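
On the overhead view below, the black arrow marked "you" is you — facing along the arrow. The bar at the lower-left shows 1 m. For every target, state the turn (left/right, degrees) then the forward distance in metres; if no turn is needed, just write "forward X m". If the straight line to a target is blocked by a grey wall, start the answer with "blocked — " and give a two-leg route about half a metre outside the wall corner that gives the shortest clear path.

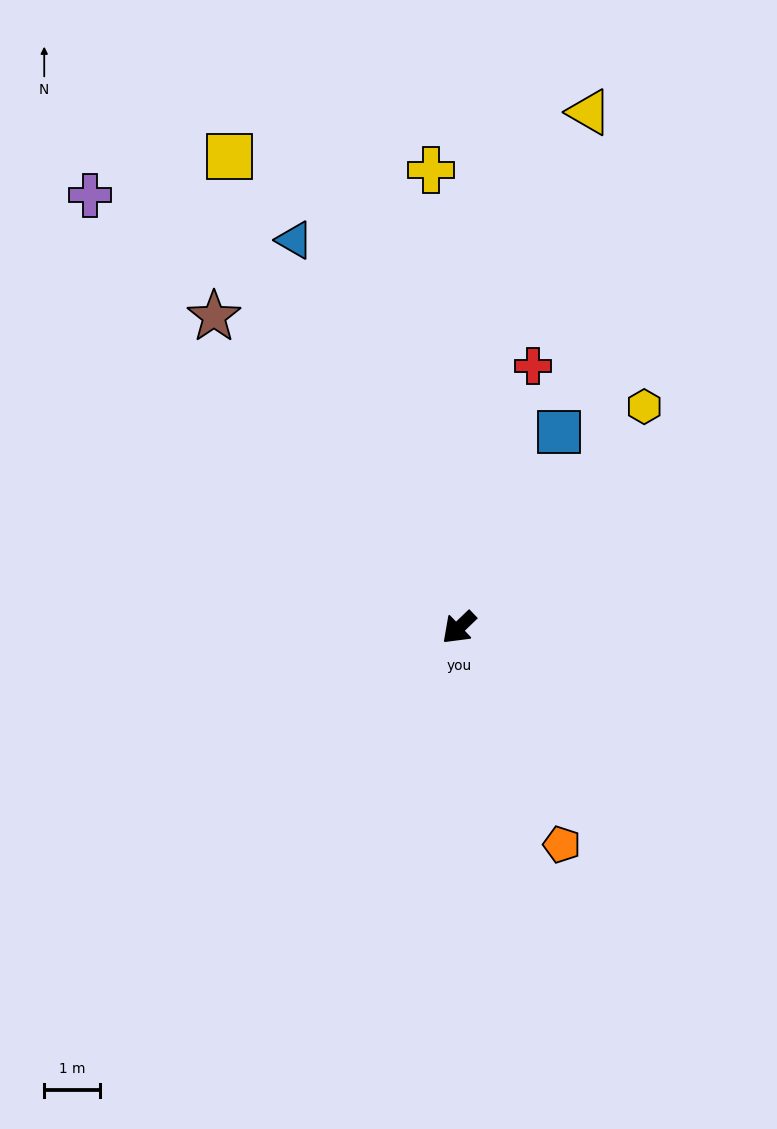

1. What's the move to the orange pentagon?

turn left 72°, forward 4.3 m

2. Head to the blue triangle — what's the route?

turn right 111°, forward 7.6 m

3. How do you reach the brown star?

turn right 96°, forward 7.1 m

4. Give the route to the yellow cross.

turn right 130°, forward 8.3 m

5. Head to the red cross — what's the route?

turn right 150°, forward 4.9 m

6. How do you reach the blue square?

turn right 161°, forward 4.0 m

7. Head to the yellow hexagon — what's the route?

turn right 174°, forward 5.2 m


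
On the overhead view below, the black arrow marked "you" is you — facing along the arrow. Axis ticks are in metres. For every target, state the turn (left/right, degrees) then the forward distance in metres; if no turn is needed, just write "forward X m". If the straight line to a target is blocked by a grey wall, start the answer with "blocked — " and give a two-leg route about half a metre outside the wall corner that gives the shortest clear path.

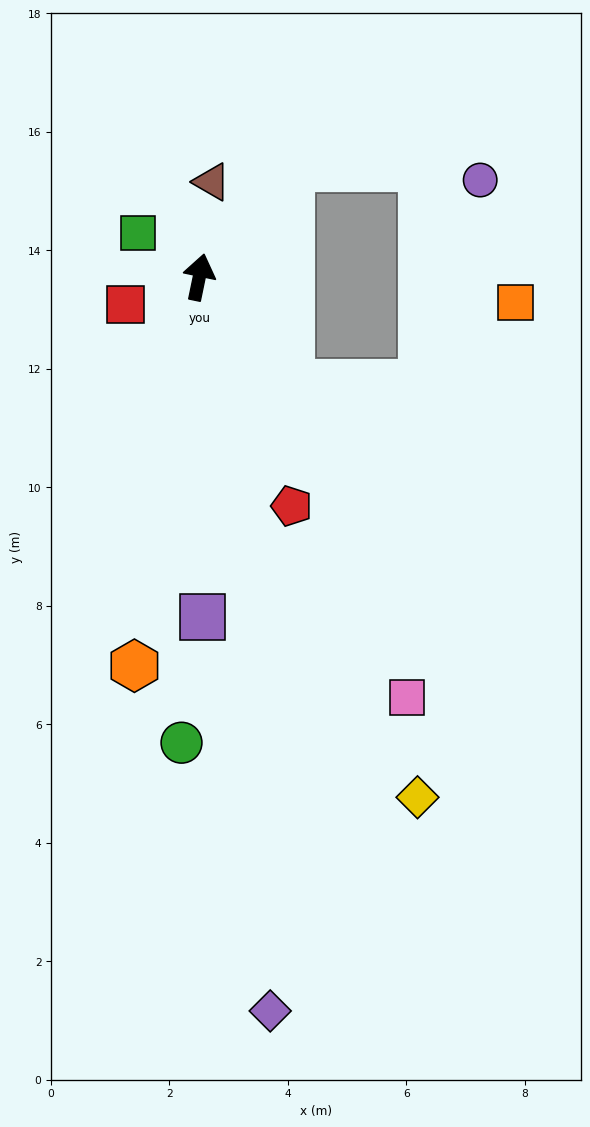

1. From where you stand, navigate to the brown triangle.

turn left 4°, forward 1.6 m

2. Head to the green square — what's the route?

turn left 66°, forward 1.3 m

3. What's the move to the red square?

turn left 122°, forward 1.3 m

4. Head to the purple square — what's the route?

turn right 168°, forward 5.7 m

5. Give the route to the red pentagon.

turn right 146°, forward 4.2 m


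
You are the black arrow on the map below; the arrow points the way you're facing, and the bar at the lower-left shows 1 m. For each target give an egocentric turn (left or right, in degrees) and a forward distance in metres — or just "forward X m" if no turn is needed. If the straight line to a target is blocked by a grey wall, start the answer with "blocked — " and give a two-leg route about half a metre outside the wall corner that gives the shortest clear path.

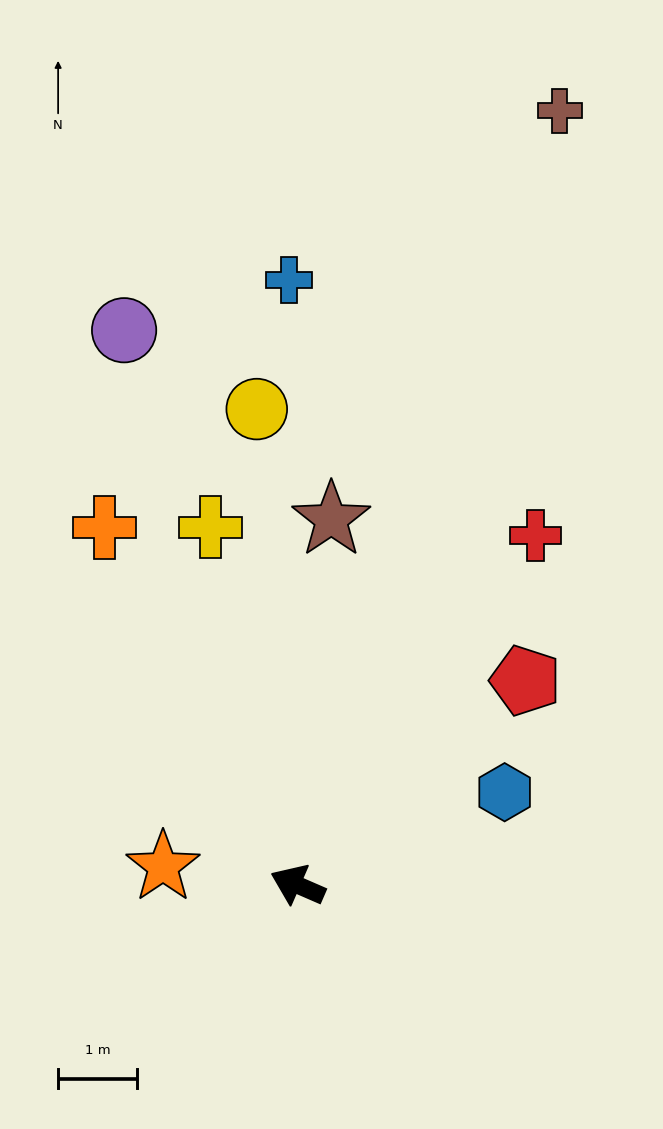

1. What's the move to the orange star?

turn left 16°, forward 1.7 m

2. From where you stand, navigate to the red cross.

turn right 101°, forward 5.3 m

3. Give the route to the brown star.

turn right 72°, forward 4.6 m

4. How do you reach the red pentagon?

turn right 115°, forward 3.9 m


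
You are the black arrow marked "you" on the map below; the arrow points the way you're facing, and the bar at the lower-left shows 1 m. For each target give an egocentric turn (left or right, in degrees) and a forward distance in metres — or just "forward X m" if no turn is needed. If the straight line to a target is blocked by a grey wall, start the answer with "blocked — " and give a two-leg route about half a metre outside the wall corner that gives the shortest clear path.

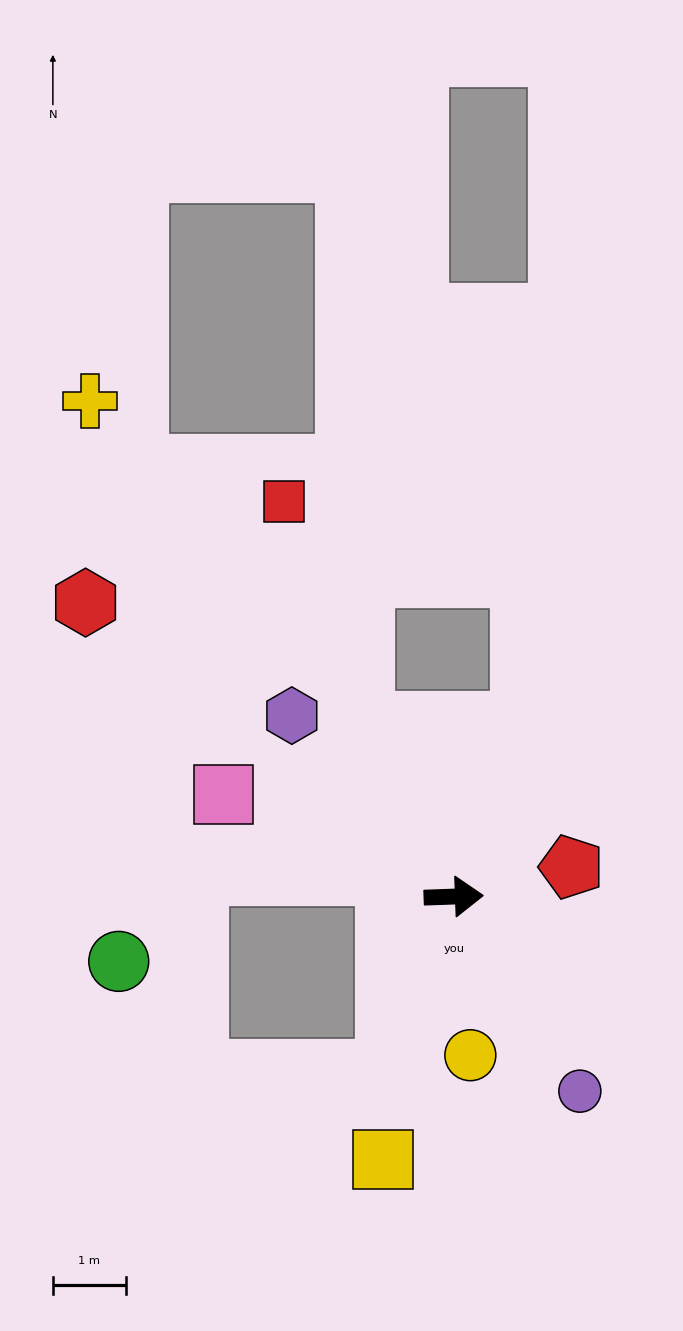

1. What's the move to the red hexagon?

turn left 139°, forward 6.5 m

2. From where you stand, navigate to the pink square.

turn left 154°, forward 3.5 m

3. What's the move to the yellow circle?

turn right 86°, forward 2.2 m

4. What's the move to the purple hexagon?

turn left 130°, forward 3.3 m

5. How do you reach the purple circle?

turn right 59°, forward 3.2 m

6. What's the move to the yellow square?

turn right 107°, forward 3.7 m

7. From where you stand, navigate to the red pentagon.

turn left 12°, forward 1.7 m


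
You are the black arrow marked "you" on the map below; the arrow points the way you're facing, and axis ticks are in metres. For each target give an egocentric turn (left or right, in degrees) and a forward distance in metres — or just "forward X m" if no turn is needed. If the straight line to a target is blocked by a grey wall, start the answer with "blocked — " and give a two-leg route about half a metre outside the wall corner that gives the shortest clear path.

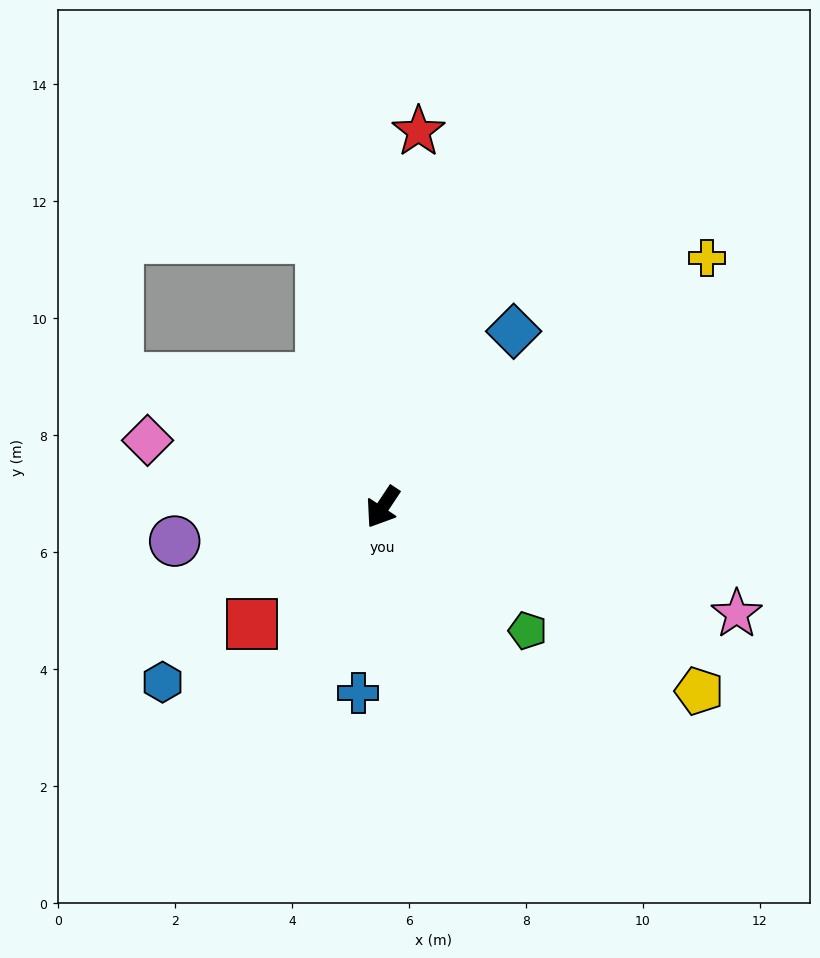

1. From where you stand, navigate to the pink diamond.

turn right 72°, forward 4.2 m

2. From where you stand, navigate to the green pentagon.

turn left 83°, forward 3.3 m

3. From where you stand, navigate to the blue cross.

turn left 26°, forward 3.2 m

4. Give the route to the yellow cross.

turn left 161°, forward 7.0 m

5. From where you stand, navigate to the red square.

turn right 15°, forward 3.0 m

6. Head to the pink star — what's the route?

turn left 107°, forward 6.3 m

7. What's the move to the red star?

turn right 152°, forward 6.5 m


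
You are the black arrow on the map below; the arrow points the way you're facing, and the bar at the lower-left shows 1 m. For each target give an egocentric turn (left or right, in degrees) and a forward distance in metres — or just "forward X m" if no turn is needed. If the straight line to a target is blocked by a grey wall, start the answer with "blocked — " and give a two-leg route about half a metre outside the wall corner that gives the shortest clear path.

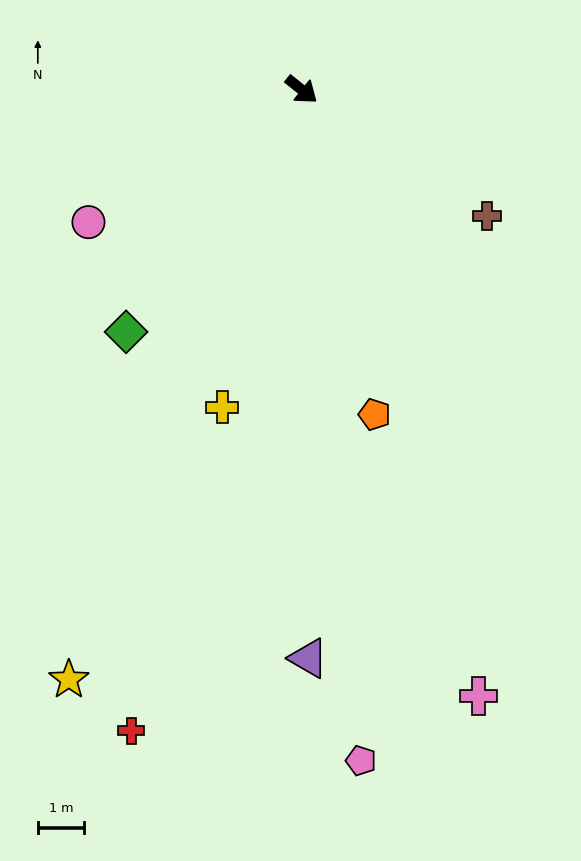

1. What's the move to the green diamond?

turn right 87°, forward 6.5 m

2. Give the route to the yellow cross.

turn right 65°, forward 7.1 m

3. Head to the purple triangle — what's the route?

turn right 51°, forward 12.4 m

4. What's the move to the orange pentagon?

turn right 39°, forward 7.2 m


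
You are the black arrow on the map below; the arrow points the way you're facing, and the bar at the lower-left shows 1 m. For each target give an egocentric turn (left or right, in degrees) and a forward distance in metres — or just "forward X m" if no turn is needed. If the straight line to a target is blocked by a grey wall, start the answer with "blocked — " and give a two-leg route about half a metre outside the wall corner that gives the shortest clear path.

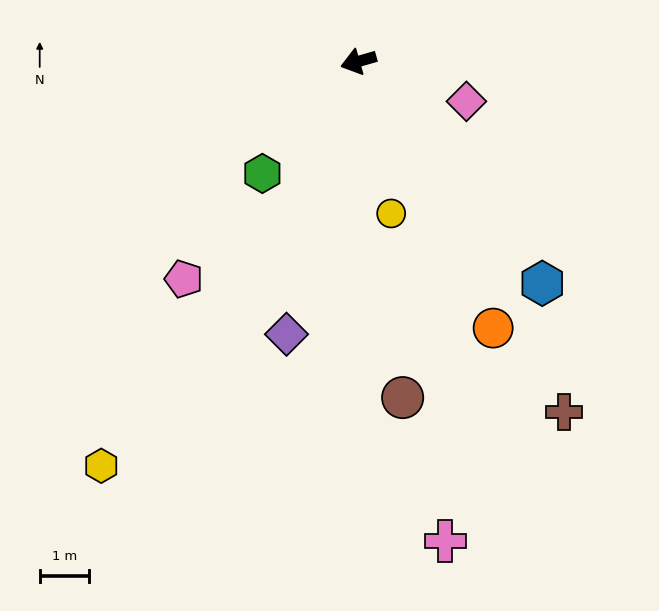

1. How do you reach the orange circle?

turn left 101°, forward 6.1 m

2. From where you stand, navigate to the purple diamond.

turn left 59°, forward 5.8 m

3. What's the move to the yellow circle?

turn left 86°, forward 3.2 m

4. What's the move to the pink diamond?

turn left 144°, forward 2.4 m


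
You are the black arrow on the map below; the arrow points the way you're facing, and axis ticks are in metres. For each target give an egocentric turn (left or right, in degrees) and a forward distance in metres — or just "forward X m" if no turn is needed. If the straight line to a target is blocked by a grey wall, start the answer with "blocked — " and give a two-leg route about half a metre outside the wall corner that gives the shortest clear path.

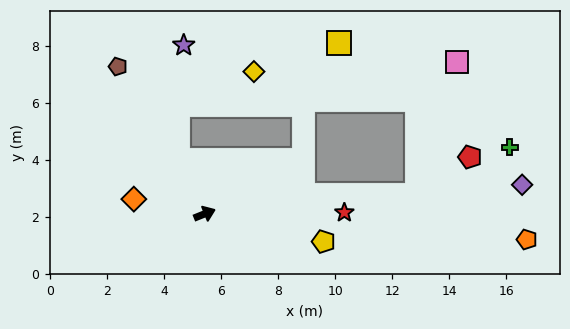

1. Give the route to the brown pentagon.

turn left 99°, forward 6.0 m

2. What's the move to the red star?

turn right 21°, forward 4.9 m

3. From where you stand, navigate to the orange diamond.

turn left 146°, forward 2.5 m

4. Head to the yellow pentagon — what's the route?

turn right 35°, forward 4.3 m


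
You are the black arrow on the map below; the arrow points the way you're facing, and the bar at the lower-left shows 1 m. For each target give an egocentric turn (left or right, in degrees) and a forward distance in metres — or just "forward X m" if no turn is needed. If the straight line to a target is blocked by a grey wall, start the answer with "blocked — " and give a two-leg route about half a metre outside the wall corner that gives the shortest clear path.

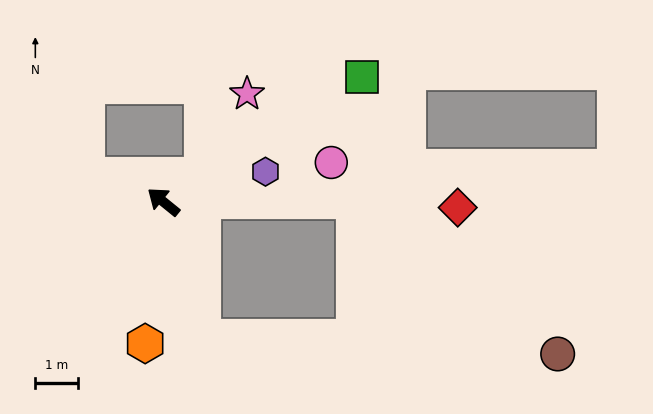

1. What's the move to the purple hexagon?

turn right 125°, forward 2.5 m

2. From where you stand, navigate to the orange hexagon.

turn left 122°, forward 3.3 m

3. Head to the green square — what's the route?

turn right 109°, forward 5.5 m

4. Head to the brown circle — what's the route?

blocked — turn right 141°, forward 4.4 m, then turn right 37°, forward 6.0 m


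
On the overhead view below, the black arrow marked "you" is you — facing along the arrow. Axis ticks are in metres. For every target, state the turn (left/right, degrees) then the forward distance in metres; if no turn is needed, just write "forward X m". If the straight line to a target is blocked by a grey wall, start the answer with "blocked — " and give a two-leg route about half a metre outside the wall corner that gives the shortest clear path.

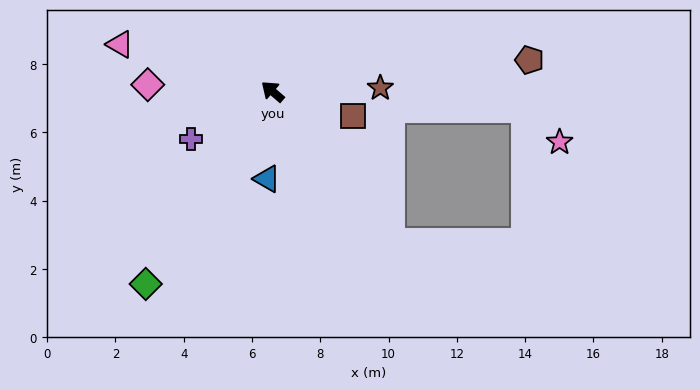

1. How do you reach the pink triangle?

turn left 24°, forward 4.7 m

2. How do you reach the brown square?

turn right 156°, forward 2.5 m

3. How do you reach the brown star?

turn right 137°, forward 3.2 m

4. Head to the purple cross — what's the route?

turn left 71°, forward 2.8 m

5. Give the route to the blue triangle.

turn left 127°, forward 2.6 m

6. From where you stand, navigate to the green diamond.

turn left 97°, forward 6.8 m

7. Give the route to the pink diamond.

turn left 38°, forward 3.7 m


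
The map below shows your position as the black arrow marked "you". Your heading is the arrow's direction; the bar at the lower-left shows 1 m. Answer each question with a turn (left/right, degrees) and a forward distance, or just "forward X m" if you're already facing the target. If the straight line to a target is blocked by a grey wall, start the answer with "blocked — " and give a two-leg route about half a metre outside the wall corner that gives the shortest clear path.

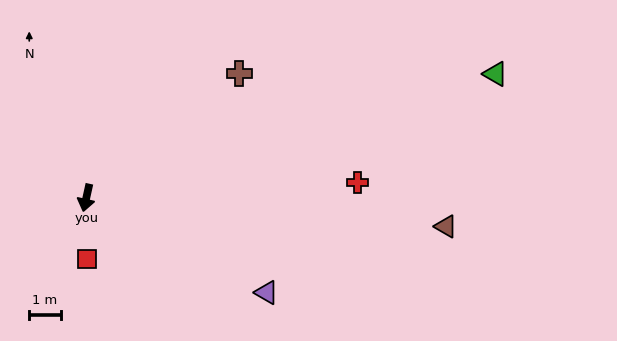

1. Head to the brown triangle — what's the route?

turn left 98°, forward 11.5 m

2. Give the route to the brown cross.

turn left 142°, forward 6.3 m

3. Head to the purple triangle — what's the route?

turn left 75°, forward 6.5 m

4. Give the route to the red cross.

turn left 106°, forward 8.6 m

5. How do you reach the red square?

turn left 13°, forward 1.9 m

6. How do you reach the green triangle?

turn left 119°, forward 13.6 m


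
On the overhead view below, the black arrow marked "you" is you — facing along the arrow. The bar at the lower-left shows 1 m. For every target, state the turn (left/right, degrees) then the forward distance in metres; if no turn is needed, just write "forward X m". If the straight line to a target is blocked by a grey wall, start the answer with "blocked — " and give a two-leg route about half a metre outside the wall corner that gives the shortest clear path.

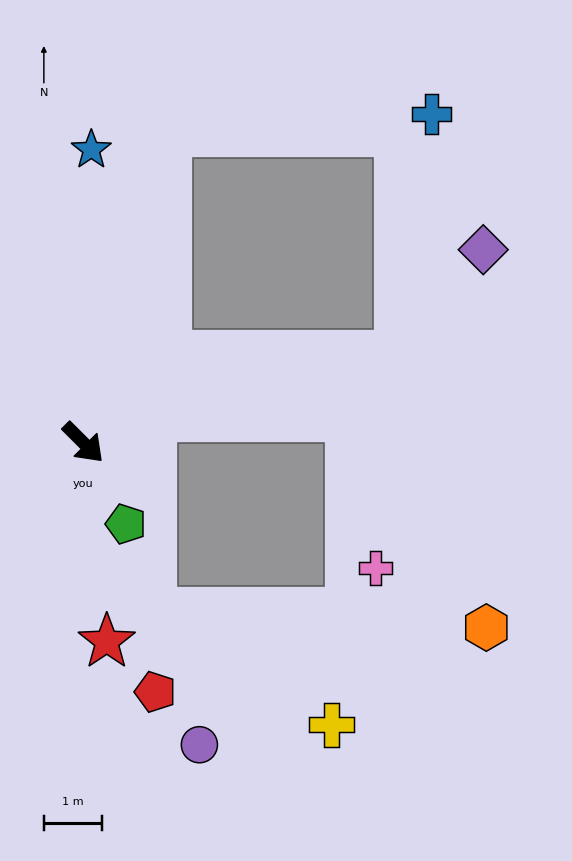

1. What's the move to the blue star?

turn left 133°, forward 5.0 m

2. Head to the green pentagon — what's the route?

turn right 17°, forward 1.6 m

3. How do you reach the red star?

turn right 38°, forward 3.4 m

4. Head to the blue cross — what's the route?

blocked — turn left 120°, forward 5.5 m, then turn right 71°, forward 4.6 m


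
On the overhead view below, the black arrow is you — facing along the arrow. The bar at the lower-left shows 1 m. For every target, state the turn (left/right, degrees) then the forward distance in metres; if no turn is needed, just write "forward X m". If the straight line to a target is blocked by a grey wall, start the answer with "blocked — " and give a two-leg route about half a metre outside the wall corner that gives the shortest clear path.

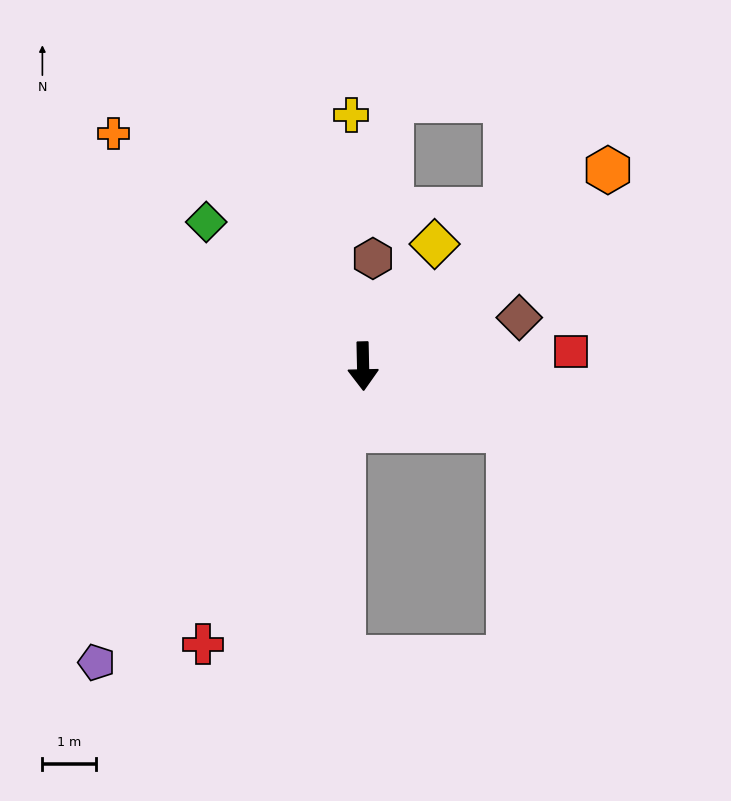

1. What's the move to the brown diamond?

turn left 106°, forward 3.0 m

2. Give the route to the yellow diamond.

turn left 148°, forward 2.6 m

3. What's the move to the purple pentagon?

turn right 43°, forward 7.4 m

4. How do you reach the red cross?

turn right 31°, forward 6.0 m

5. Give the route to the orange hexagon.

turn left 127°, forward 5.8 m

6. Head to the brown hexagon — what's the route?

turn left 174°, forward 2.0 m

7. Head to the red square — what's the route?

turn left 93°, forward 3.9 m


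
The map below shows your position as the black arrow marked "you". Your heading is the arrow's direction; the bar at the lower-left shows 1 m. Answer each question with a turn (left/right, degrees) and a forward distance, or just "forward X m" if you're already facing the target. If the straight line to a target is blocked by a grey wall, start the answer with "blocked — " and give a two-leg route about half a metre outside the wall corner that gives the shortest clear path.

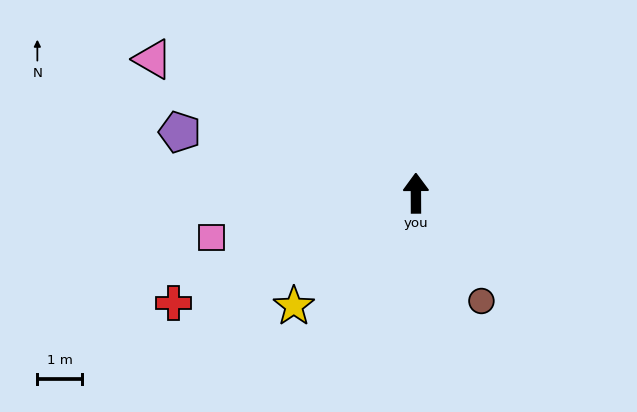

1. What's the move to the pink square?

turn left 102°, forward 4.7 m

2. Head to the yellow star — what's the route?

turn left 133°, forward 3.7 m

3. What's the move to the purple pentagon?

turn left 75°, forward 5.5 m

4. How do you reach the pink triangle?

turn left 63°, forward 6.6 m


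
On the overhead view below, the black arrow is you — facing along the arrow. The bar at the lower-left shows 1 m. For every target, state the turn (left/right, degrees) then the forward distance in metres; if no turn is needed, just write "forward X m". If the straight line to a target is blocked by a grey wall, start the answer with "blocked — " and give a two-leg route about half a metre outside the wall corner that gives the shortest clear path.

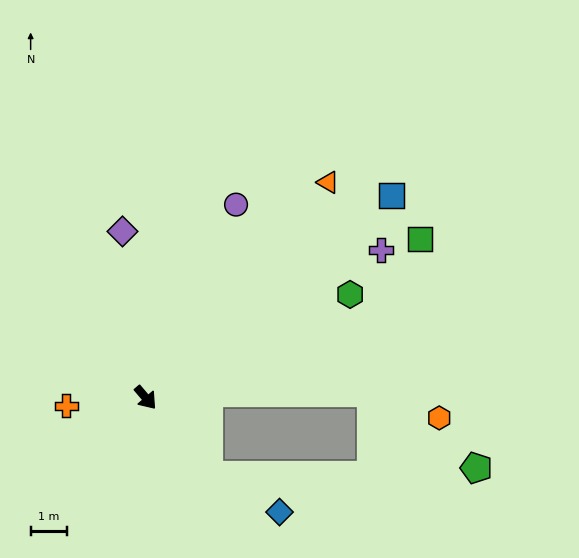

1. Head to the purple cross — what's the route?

turn left 82°, forward 7.7 m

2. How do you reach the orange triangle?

turn left 99°, forward 7.8 m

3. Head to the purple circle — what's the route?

turn left 115°, forward 5.9 m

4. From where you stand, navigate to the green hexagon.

turn left 76°, forward 6.3 m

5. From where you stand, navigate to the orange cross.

turn right 125°, forward 2.2 m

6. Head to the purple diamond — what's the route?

turn left 148°, forward 4.6 m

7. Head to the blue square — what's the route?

turn left 89°, forward 8.8 m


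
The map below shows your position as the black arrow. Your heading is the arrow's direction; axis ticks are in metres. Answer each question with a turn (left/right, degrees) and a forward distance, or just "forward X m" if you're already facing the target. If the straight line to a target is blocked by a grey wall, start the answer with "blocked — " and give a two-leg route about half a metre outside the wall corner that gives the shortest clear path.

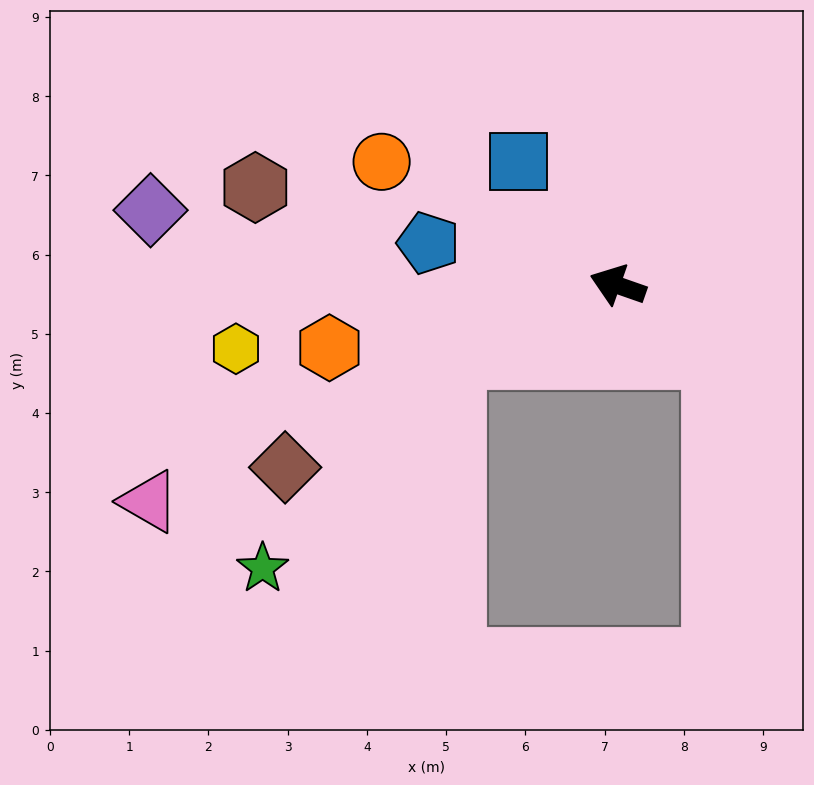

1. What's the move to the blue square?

turn right 32°, forward 2.0 m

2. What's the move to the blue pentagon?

turn left 7°, forward 2.4 m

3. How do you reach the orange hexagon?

turn left 31°, forward 3.7 m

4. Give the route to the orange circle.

turn right 8°, forward 3.4 m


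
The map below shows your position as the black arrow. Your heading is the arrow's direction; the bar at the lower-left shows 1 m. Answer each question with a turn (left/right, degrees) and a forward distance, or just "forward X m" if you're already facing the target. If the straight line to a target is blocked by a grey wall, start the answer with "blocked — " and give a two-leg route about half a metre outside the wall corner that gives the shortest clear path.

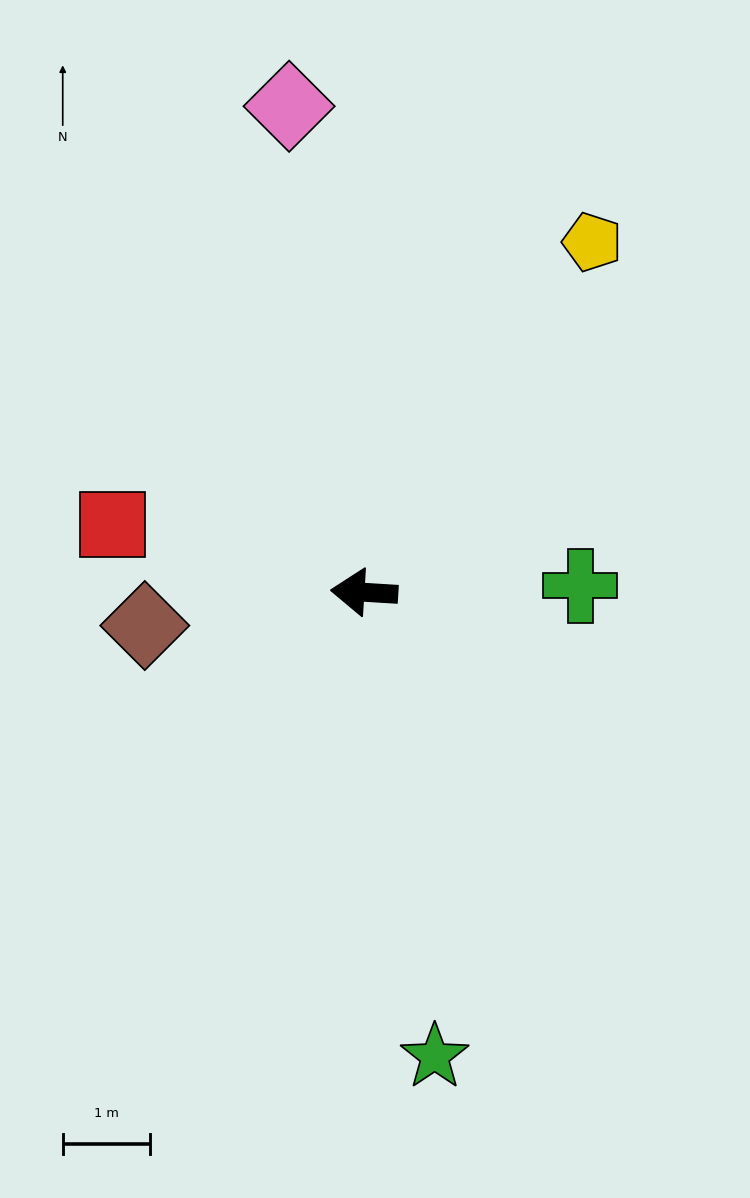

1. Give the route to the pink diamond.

turn right 78°, forward 5.6 m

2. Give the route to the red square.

turn right 11°, forward 3.0 m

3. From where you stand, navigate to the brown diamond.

turn left 12°, forward 2.5 m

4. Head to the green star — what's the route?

turn left 102°, forward 5.4 m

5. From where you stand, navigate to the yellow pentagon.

turn right 120°, forward 4.8 m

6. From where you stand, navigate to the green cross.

turn right 175°, forward 2.5 m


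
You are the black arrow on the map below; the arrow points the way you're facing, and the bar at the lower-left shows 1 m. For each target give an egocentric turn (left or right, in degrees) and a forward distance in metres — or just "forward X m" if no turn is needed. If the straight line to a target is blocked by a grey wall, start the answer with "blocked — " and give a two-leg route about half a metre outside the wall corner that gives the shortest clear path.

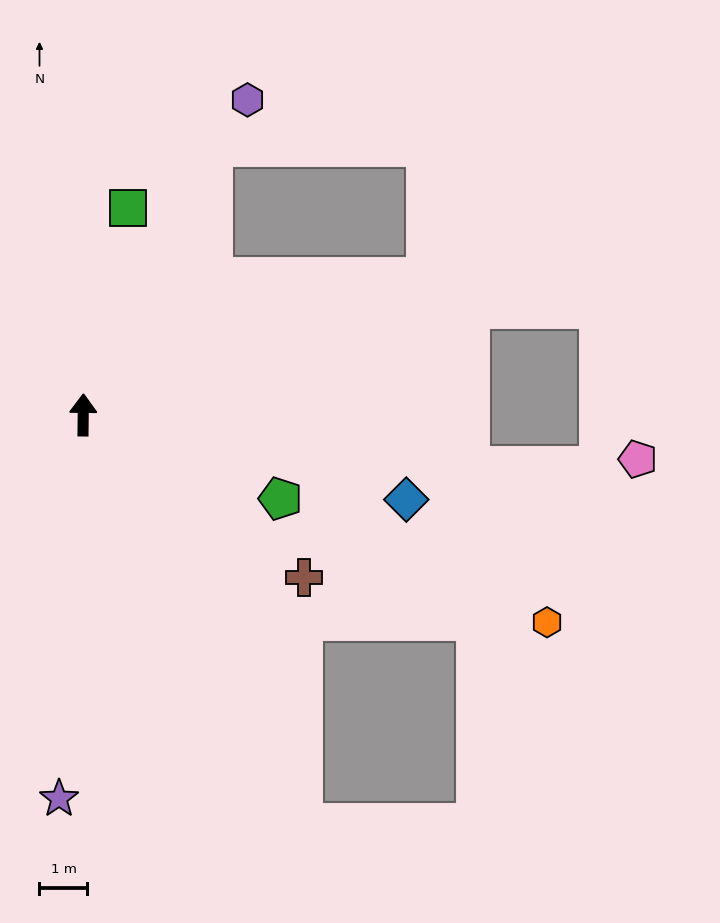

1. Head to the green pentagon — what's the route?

turn right 112°, forward 4.5 m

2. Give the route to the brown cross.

turn right 126°, forward 5.7 m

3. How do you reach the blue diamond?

turn right 104°, forward 7.0 m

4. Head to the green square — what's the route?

turn right 12°, forward 4.4 m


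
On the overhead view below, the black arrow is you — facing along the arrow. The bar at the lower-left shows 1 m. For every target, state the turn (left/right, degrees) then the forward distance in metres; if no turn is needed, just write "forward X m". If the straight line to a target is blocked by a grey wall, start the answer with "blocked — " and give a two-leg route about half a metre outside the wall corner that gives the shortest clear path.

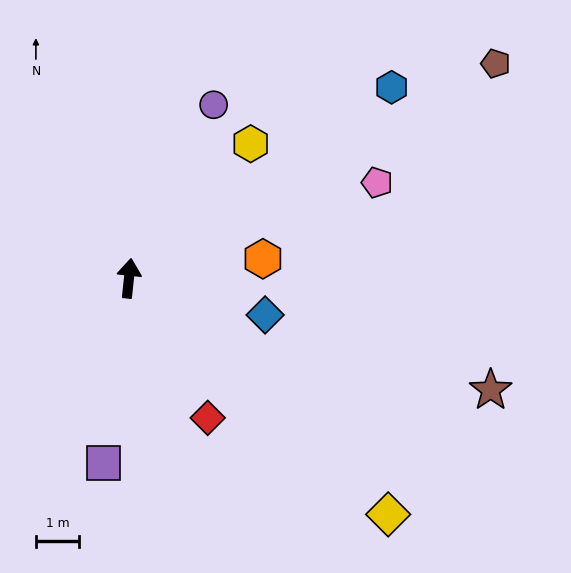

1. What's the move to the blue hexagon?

turn right 48°, forward 7.5 m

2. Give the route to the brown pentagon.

turn right 54°, forward 9.8 m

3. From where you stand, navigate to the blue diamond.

turn right 99°, forward 3.2 m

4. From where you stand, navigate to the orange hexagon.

turn right 76°, forward 3.1 m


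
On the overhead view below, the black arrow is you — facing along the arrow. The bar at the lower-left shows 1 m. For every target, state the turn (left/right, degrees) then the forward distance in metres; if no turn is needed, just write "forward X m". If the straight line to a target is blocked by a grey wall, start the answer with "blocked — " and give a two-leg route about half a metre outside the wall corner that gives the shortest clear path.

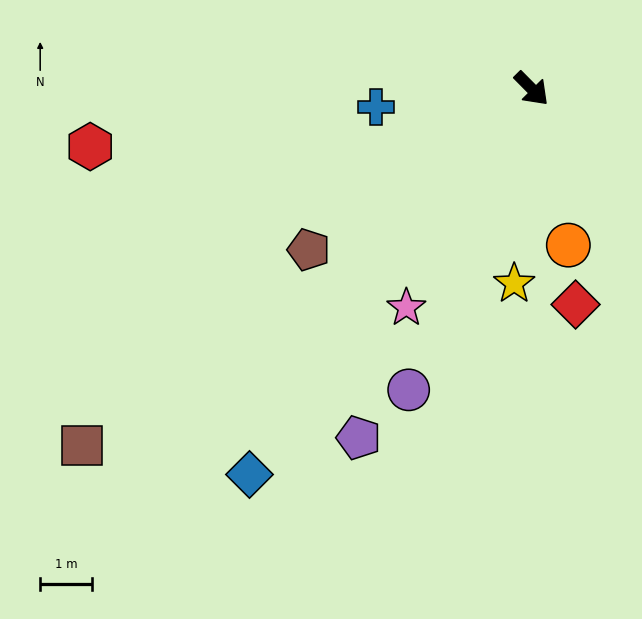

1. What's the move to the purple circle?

turn right 67°, forward 6.3 m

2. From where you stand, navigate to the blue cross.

turn right 128°, forward 3.0 m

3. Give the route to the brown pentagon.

turn right 99°, forward 5.3 m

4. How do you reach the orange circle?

turn right 32°, forward 3.1 m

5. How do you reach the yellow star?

turn right 50°, forward 3.8 m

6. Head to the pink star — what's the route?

turn right 75°, forward 4.9 m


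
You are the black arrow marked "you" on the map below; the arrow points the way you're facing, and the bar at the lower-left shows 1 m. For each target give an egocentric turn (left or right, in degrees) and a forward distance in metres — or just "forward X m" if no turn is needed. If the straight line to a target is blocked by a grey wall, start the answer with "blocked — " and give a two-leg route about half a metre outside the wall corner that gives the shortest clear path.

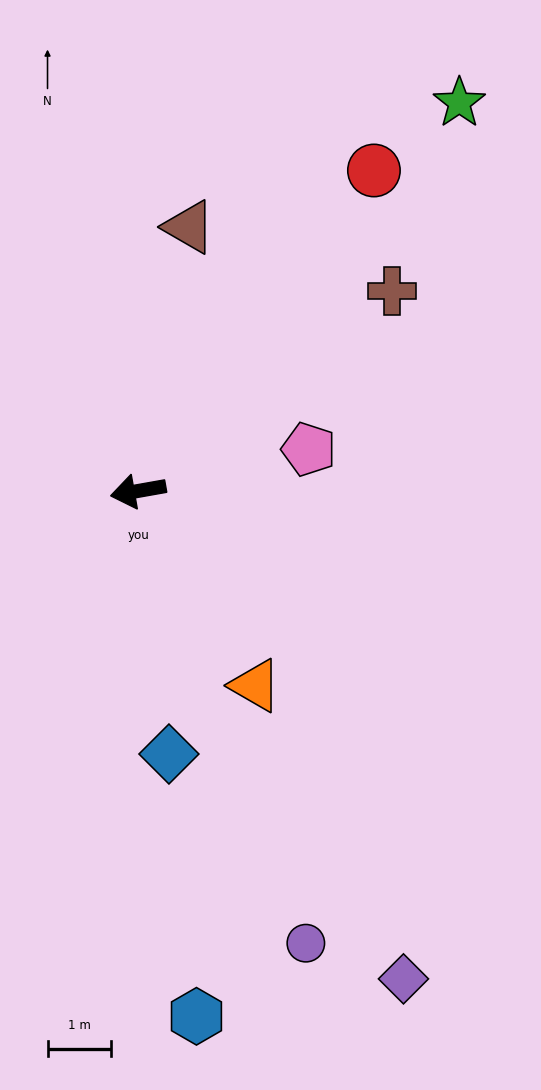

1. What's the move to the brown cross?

turn right 152°, forward 5.1 m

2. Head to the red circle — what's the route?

turn right 136°, forward 6.3 m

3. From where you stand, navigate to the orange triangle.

turn left 111°, forward 3.6 m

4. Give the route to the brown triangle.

turn right 111°, forward 4.2 m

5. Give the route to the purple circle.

turn left 100°, forward 7.6 m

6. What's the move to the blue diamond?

turn left 87°, forward 4.2 m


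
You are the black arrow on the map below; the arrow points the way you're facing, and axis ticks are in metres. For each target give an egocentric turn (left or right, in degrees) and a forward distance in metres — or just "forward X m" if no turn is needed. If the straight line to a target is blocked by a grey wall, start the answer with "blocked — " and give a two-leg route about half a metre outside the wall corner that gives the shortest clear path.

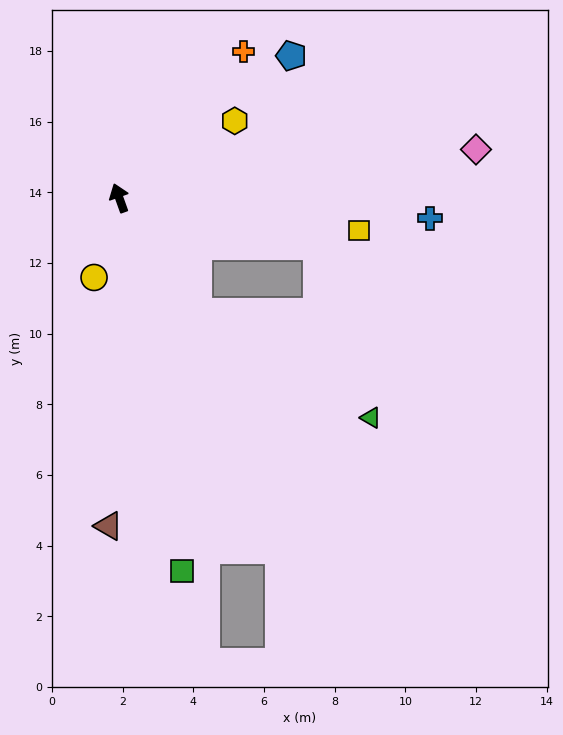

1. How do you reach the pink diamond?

turn right 102°, forward 10.2 m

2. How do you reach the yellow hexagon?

turn right 76°, forward 3.9 m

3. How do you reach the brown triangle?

turn left 158°, forward 9.3 m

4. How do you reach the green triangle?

blocked — turn right 166°, forward 3.9 m, then turn left 25°, forward 5.8 m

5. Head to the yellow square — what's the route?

turn right 117°, forward 6.9 m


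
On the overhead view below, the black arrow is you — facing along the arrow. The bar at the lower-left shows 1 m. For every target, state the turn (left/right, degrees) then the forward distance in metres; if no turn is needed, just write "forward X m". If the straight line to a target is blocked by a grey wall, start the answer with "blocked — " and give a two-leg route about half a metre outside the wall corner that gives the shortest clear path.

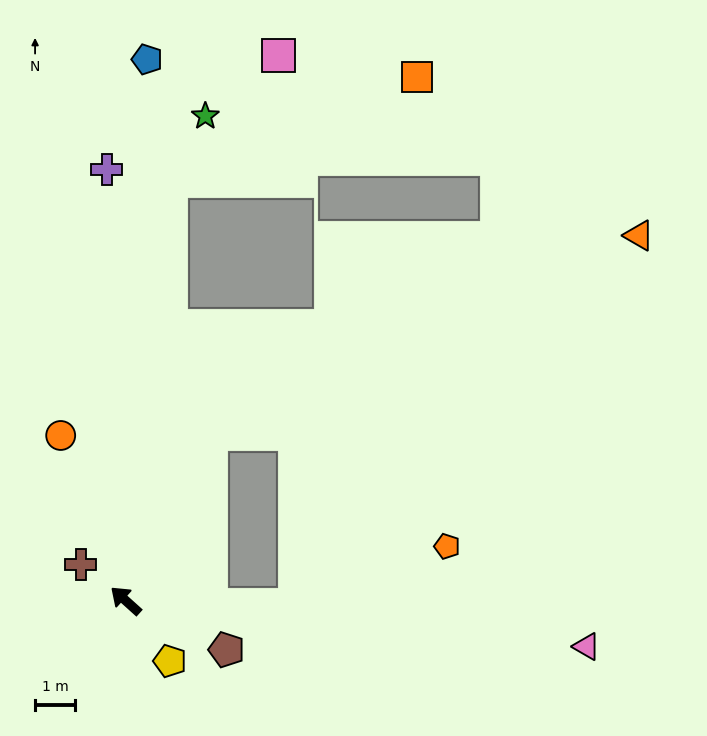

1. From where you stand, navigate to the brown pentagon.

turn right 164°, forward 2.8 m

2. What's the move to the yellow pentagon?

turn left 168°, forward 1.9 m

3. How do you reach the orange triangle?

blocked — turn right 75°, forward 4.7 m, then turn right 38°, forward 11.8 m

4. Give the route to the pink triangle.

turn right 144°, forward 11.6 m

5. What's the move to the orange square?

blocked — turn right 54°, forward 10.6 m, then turn right 61°, forward 6.7 m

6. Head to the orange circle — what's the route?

turn right 27°, forward 4.4 m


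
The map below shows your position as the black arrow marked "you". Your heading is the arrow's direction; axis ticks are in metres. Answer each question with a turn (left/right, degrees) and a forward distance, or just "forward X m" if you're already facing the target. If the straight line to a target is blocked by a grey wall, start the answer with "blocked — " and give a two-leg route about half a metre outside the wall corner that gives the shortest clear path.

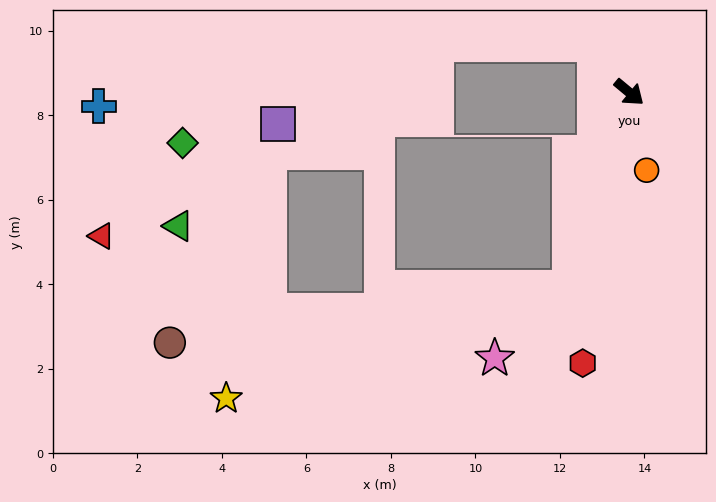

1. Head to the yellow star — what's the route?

blocked — turn right 67°, forward 4.8 m, then turn right 55°, forward 8.5 m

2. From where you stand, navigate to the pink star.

blocked — turn right 67°, forward 4.8 m, then turn right 30°, forward 2.4 m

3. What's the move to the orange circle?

turn right 38°, forward 1.9 m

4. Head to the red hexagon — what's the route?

turn right 60°, forward 6.5 m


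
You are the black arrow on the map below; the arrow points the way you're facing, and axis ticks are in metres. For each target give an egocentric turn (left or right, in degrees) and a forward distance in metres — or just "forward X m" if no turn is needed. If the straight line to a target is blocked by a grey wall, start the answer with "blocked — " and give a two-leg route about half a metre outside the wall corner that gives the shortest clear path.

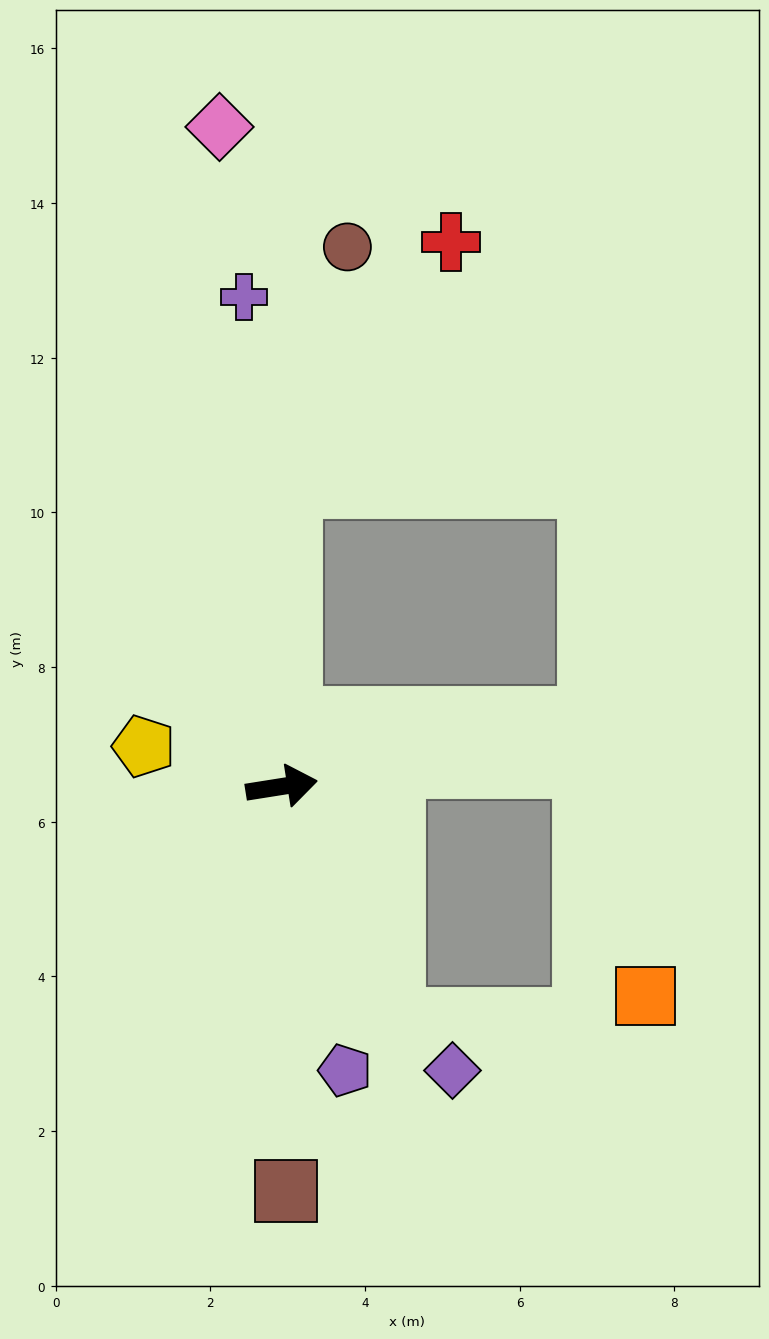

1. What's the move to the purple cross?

turn left 85°, forward 6.3 m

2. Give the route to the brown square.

turn right 98°, forward 5.2 m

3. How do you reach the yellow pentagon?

turn left 155°, forward 1.9 m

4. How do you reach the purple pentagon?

turn right 86°, forward 3.8 m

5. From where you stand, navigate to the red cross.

blocked — turn left 80°, forward 3.9 m, then turn right 33°, forward 3.8 m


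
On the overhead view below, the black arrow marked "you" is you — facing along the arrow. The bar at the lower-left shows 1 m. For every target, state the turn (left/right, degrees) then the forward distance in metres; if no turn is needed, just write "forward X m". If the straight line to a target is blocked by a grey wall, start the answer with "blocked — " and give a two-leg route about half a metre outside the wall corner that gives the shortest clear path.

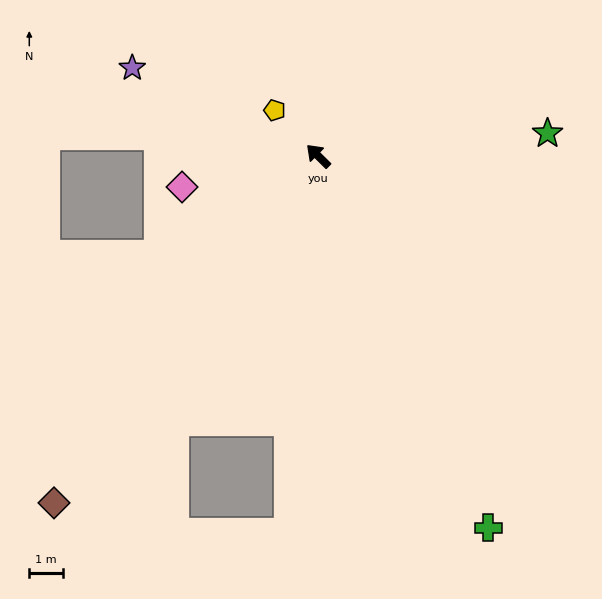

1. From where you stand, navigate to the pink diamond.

turn left 57°, forward 4.1 m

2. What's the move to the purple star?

turn left 19°, forward 6.1 m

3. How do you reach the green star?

turn right 130°, forward 6.8 m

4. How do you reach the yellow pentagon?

forward 1.9 m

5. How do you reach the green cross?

turn left 159°, forward 12.1 m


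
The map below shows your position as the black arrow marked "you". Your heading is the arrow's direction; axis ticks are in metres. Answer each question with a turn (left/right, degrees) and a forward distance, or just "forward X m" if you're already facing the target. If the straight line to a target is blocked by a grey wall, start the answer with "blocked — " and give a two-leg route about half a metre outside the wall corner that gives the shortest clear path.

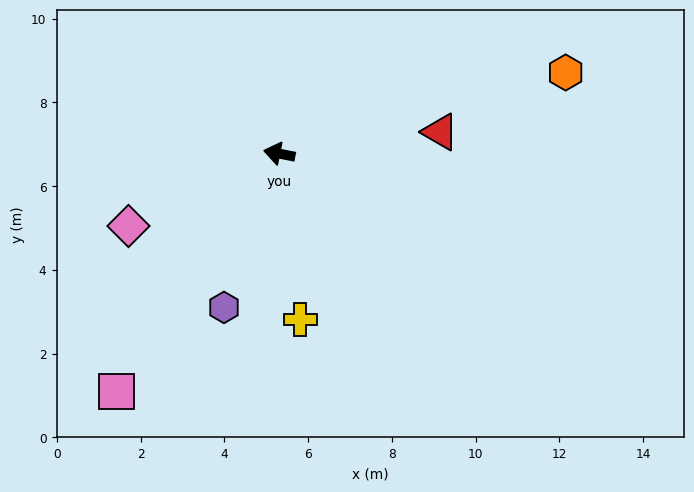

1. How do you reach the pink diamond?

turn left 37°, forward 4.0 m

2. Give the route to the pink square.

turn left 67°, forward 6.9 m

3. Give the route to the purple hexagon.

turn left 81°, forward 3.9 m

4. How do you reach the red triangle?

turn right 161°, forward 3.9 m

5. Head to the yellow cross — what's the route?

turn left 108°, forward 4.0 m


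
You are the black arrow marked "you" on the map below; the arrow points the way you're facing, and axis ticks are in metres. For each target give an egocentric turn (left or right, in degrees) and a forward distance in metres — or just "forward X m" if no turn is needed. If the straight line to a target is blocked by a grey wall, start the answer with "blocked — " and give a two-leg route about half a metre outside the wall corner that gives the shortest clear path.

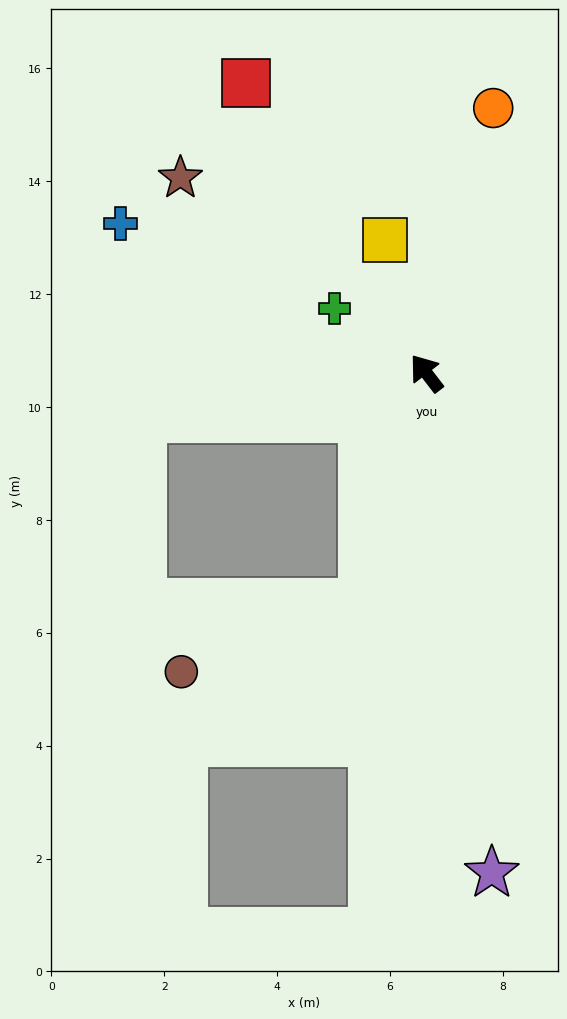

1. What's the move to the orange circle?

turn right 52°, forward 4.8 m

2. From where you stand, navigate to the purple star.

turn left 150°, forward 8.9 m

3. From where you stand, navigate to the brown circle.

blocked — turn left 127°, forward 4.2 m, then turn right 54°, forward 3.4 m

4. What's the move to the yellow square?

turn right 20°, forward 2.5 m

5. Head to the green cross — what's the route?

turn left 17°, forward 2.0 m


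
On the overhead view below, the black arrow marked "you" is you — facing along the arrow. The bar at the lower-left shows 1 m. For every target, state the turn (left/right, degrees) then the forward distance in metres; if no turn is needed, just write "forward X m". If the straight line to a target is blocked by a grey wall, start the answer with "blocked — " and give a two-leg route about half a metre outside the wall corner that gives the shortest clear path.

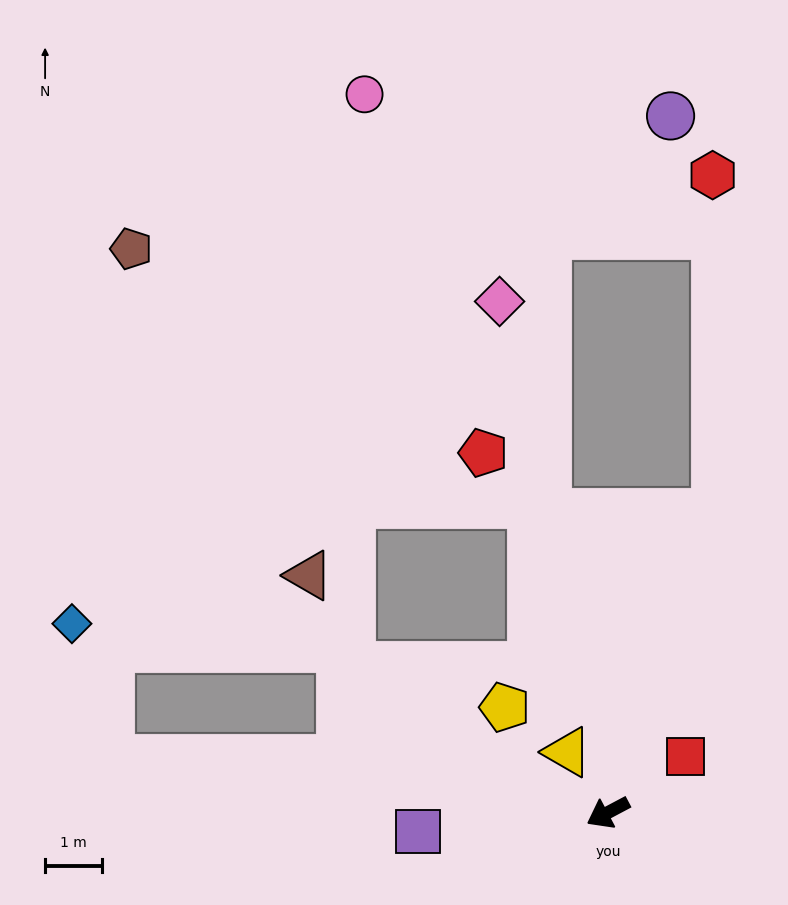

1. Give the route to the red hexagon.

blocked — turn right 138°, forward 5.6 m, then turn left 21°, forward 5.9 m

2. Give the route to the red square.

turn right 172°, forward 1.7 m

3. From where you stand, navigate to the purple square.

turn right 22°, forward 3.4 m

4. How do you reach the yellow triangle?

turn right 84°, forward 1.3 m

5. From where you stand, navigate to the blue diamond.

blocked — turn right 34°, forward 8.8 m, then turn right 68°, forward 2.5 m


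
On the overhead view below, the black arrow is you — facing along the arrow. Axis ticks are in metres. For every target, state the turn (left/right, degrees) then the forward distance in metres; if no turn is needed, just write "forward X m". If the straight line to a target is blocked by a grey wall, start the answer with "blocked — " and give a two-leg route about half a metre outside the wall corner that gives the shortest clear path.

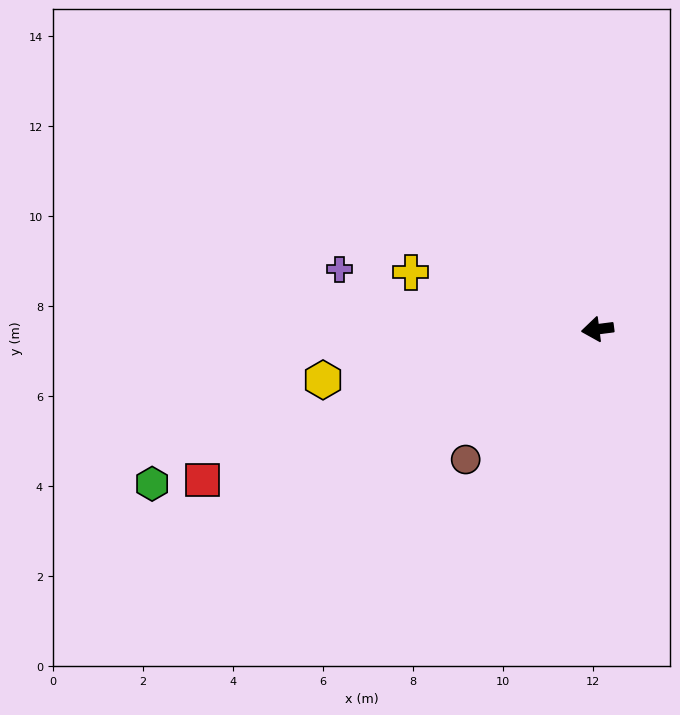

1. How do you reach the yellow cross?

turn right 24°, forward 4.3 m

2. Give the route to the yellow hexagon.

turn left 3°, forward 6.2 m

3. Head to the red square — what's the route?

turn left 14°, forward 9.4 m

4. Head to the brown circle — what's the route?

turn left 37°, forward 4.1 m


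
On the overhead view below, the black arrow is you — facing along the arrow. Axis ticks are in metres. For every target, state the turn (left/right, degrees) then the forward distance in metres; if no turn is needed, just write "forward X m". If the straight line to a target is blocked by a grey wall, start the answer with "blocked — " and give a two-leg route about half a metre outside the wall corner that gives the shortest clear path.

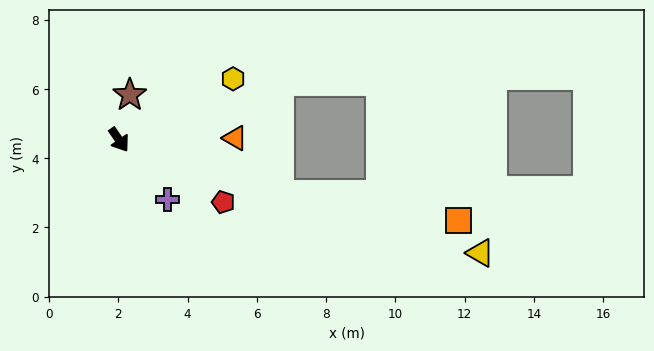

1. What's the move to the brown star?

turn left 132°, forward 1.3 m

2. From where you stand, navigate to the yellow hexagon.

turn left 84°, forward 3.7 m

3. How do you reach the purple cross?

turn left 5°, forward 2.2 m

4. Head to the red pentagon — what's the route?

turn left 25°, forward 3.5 m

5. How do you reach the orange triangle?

turn left 56°, forward 3.4 m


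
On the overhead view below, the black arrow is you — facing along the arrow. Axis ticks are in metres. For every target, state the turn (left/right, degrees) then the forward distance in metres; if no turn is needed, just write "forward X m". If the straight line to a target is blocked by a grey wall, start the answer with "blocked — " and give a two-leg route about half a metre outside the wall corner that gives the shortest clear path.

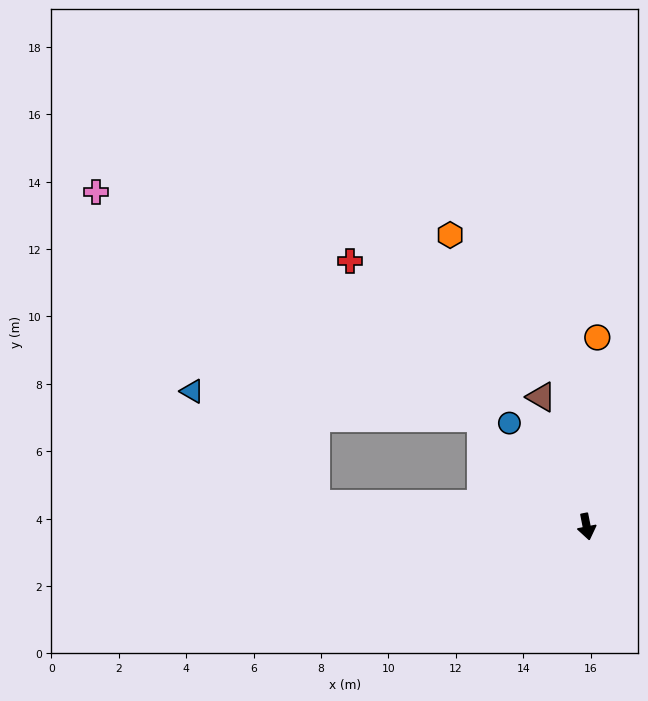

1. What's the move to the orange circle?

turn left 166°, forward 5.6 m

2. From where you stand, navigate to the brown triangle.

turn right 172°, forward 4.1 m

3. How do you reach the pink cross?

blocked — turn right 147°, forward 4.5 m, then turn left 15°, forward 13.3 m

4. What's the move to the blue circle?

turn right 154°, forward 3.8 m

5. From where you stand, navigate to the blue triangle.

blocked — turn right 106°, forward 8.1 m, then turn right 37°, forward 5.0 m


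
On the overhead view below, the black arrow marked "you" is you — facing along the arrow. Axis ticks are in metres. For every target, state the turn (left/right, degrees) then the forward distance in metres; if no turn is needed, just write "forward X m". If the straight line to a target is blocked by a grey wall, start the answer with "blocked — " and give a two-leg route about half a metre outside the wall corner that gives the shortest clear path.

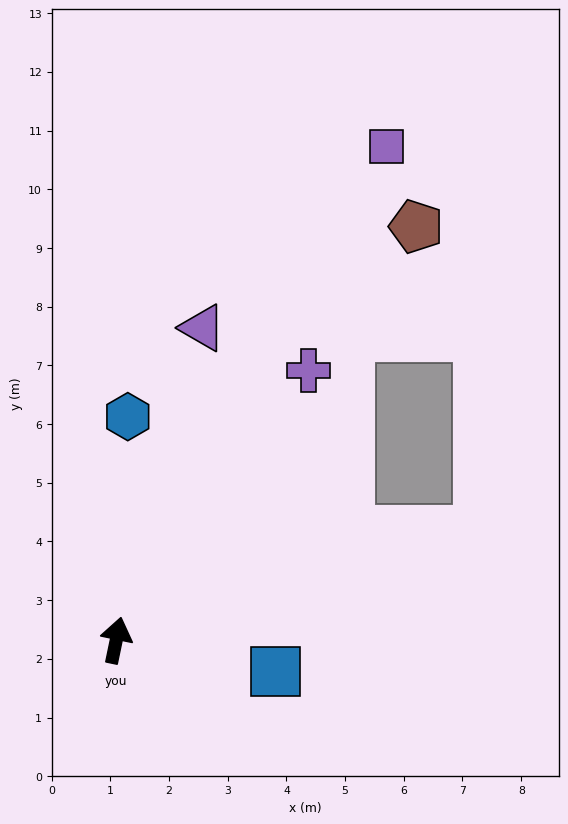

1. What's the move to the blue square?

turn right 89°, forward 2.8 m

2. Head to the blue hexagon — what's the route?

turn left 9°, forward 3.8 m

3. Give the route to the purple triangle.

turn right 4°, forward 5.5 m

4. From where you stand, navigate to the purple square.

turn right 17°, forward 9.6 m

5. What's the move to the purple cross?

turn right 24°, forward 5.6 m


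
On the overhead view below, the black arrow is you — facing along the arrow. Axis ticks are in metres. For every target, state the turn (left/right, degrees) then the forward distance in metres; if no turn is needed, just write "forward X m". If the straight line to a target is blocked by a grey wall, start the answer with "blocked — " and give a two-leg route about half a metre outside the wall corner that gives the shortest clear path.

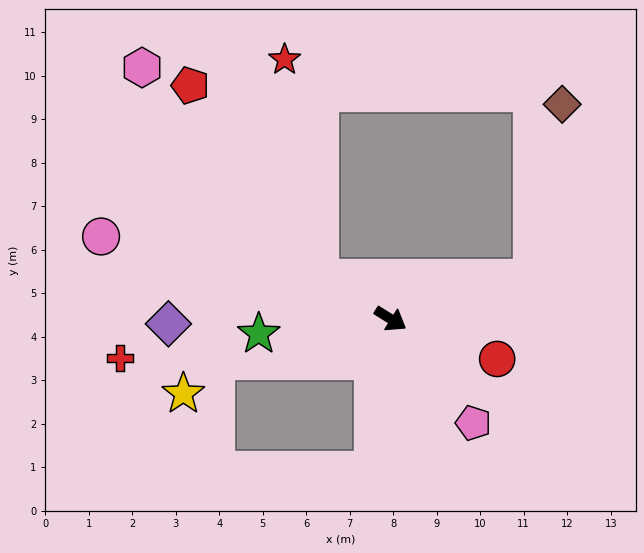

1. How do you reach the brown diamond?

blocked — turn left 48°, forward 3.4 m, then turn left 64°, forward 4.1 m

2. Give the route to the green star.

turn right 142°, forward 3.0 m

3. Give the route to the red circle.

turn left 11°, forward 2.6 m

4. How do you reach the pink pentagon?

turn right 20°, forward 3.1 m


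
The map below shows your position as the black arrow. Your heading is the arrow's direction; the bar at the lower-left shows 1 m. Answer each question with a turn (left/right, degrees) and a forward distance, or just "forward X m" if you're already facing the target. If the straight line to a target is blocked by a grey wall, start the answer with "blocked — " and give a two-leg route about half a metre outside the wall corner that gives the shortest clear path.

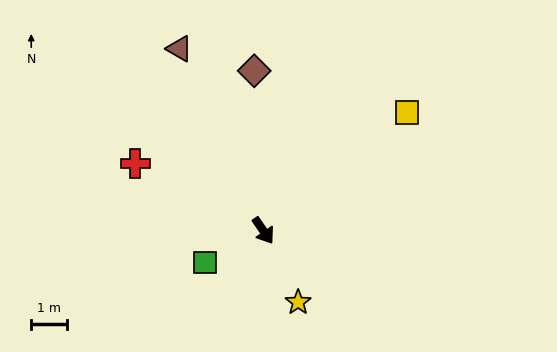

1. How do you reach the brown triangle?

turn left 170°, forward 5.7 m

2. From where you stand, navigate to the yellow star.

turn right 8°, forward 2.3 m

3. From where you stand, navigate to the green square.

turn right 96°, forward 1.9 m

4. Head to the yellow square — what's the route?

turn left 95°, forward 5.3 m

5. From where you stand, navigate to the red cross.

turn right 152°, forward 4.1 m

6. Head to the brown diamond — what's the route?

turn left 149°, forward 4.5 m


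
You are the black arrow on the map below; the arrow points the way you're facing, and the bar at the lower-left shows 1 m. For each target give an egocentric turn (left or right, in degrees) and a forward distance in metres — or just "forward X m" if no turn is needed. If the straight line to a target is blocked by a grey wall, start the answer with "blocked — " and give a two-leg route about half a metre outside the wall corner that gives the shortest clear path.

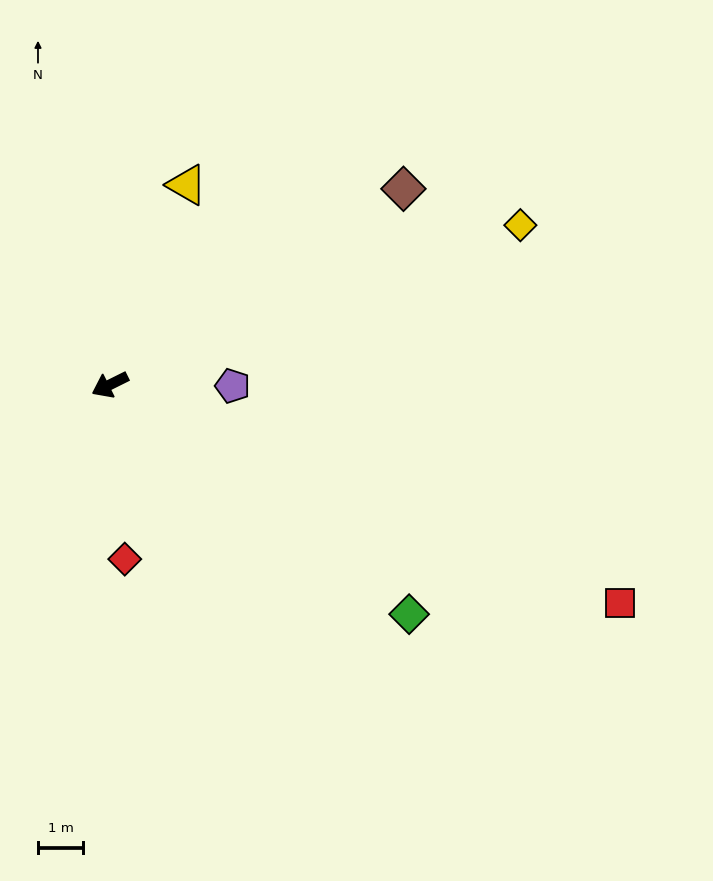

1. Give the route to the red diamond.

turn left 68°, forward 3.8 m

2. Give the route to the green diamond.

turn left 116°, forward 8.3 m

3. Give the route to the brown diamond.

turn right 173°, forward 7.8 m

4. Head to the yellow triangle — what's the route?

turn right 137°, forward 4.7 m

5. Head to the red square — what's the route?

turn left 130°, forward 12.2 m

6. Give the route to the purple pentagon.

turn left 153°, forward 2.7 m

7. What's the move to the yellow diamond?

turn left 175°, forward 9.7 m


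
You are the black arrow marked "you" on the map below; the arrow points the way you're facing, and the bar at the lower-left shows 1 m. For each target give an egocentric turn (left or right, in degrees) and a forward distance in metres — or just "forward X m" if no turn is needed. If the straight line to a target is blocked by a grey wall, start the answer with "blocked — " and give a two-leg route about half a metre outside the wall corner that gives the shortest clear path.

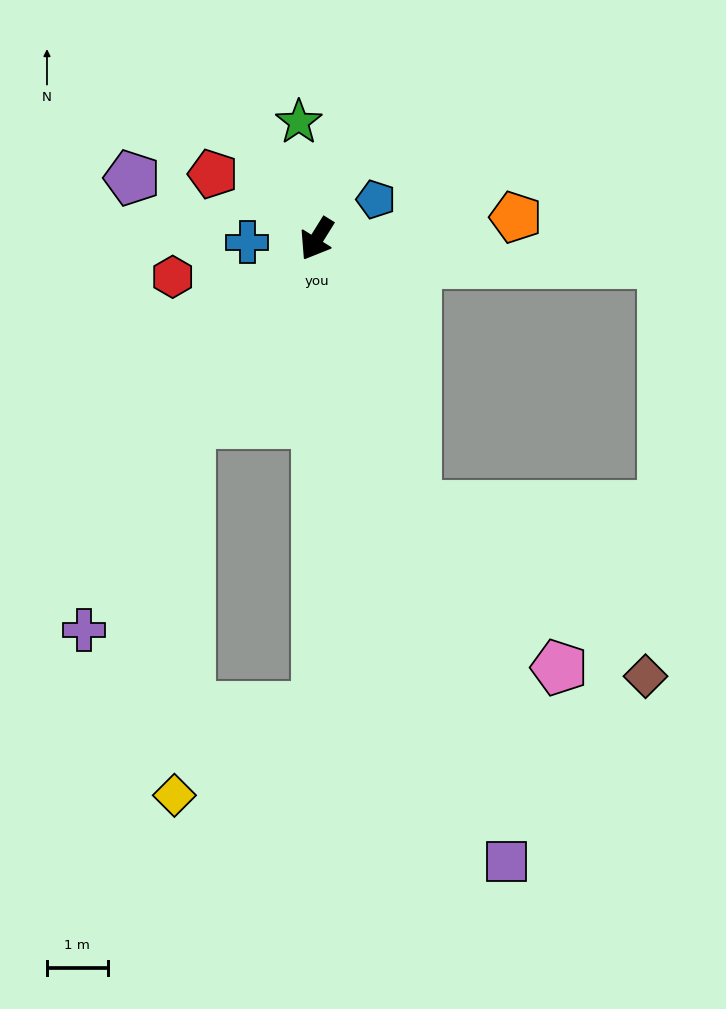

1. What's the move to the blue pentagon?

turn left 156°, forward 1.2 m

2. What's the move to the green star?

turn right 139°, forward 2.0 m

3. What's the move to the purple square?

turn left 49°, forward 10.8 m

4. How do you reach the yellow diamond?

blocked — turn right 3°, forward 3.7 m, then turn left 32°, forward 6.2 m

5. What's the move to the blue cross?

turn right 55°, forward 1.1 m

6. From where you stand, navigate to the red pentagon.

turn right 90°, forward 2.0 m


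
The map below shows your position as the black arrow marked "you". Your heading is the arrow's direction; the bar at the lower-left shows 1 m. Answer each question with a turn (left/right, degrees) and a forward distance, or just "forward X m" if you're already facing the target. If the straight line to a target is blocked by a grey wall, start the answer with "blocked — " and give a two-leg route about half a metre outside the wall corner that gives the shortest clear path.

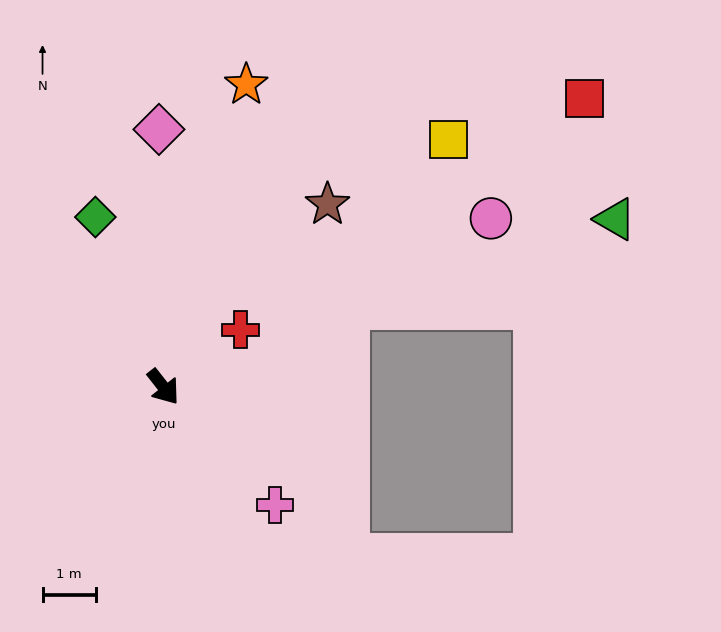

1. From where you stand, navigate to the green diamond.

turn left 164°, forward 3.4 m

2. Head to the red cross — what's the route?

turn left 88°, forward 1.8 m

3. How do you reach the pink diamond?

turn left 143°, forward 4.8 m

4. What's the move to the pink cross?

turn left 5°, forward 3.1 m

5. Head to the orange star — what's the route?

turn left 127°, forward 5.9 m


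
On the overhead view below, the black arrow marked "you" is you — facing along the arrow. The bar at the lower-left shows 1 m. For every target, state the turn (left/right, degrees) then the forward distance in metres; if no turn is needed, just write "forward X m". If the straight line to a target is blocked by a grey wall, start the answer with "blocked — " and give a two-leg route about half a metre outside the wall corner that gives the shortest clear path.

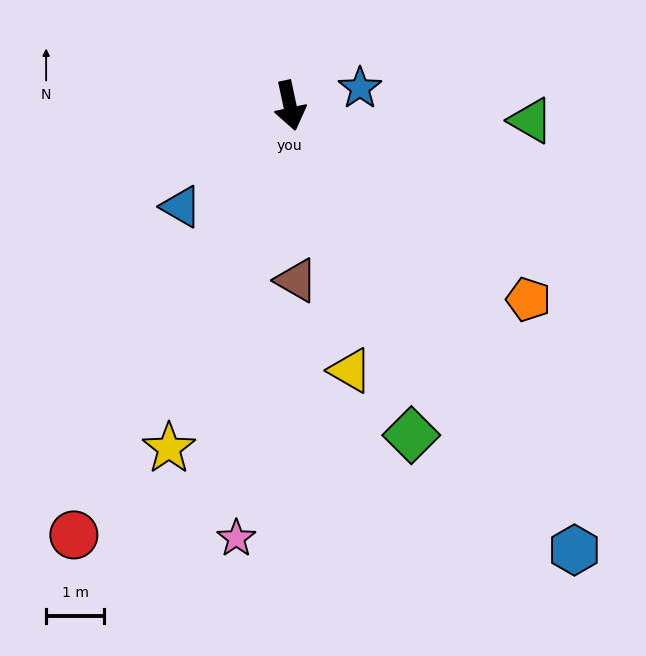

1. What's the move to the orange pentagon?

turn left 39°, forward 5.3 m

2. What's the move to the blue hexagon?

turn left 21°, forward 9.1 m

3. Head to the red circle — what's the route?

turn right 39°, forward 8.3 m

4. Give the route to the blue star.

turn left 92°, forward 1.2 m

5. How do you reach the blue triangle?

turn right 59°, forward 2.5 m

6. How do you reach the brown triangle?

turn right 10°, forward 3.0 m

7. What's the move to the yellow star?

turn right 32°, forward 6.2 m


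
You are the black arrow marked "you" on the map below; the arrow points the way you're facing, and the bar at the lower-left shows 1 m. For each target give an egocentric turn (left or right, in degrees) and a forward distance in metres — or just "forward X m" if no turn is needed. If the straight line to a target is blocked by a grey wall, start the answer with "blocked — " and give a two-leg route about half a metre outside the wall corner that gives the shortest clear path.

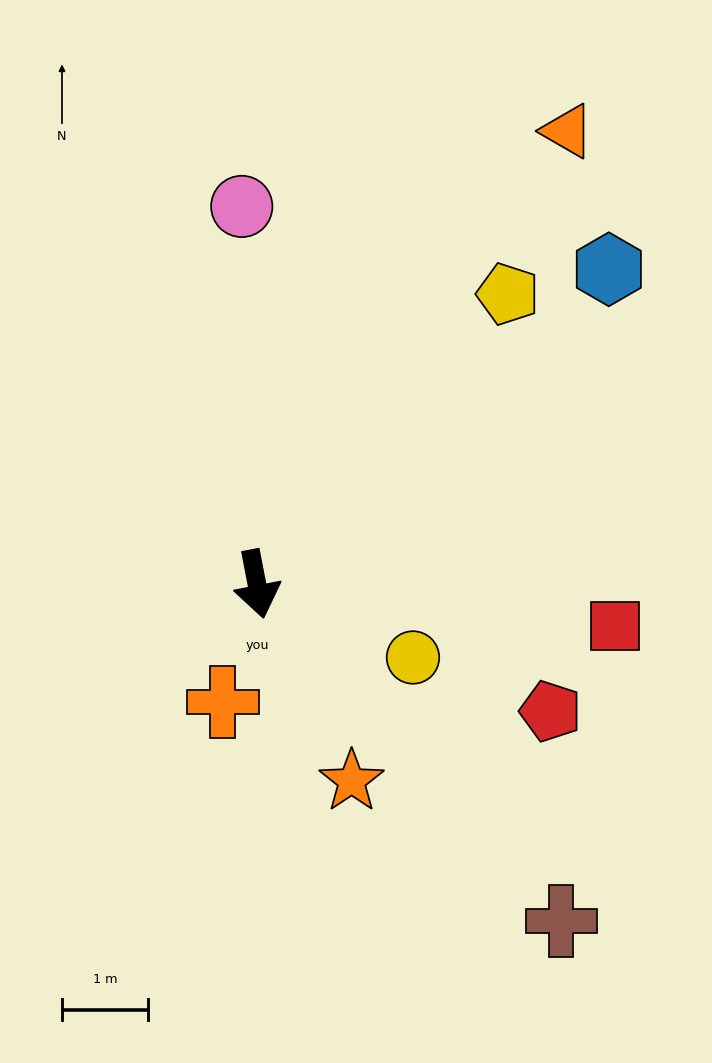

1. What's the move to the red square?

turn left 72°, forward 4.2 m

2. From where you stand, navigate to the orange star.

turn left 15°, forward 2.5 m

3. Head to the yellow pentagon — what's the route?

turn left 128°, forward 4.4 m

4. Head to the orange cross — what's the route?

turn right 27°, forward 1.4 m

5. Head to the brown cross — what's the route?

turn left 31°, forward 5.3 m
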